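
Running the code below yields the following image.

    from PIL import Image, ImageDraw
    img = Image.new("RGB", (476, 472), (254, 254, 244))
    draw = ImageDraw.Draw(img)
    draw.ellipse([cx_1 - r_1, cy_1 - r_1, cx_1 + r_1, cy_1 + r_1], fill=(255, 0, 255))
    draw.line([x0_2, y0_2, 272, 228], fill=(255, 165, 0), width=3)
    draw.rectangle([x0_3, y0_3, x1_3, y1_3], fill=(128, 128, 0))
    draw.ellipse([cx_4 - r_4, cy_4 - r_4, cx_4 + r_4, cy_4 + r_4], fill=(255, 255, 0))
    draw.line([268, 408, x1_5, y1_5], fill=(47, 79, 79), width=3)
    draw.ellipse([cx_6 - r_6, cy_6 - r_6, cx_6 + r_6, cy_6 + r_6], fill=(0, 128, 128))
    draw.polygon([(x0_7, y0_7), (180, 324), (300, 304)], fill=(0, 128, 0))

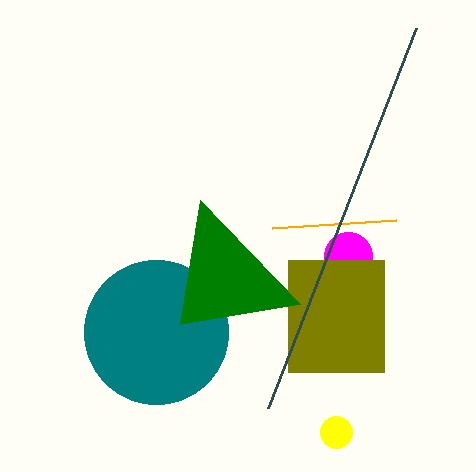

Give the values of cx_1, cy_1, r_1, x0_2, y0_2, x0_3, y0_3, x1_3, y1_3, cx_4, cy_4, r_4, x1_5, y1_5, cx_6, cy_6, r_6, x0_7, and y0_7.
cx_1 = 348, cy_1 = 256, r_1 = 24, x0_2 = 396, y0_2 = 220, x0_3 = 288, y0_3 = 260, x1_3 = 384, y1_3 = 372, cx_4 = 336, cy_4 = 432, r_4 = 16, x1_5 = 416, y1_5 = 28, cx_6 = 156, cy_6 = 332, r_6 = 72, x0_7 = 200, y0_7 = 200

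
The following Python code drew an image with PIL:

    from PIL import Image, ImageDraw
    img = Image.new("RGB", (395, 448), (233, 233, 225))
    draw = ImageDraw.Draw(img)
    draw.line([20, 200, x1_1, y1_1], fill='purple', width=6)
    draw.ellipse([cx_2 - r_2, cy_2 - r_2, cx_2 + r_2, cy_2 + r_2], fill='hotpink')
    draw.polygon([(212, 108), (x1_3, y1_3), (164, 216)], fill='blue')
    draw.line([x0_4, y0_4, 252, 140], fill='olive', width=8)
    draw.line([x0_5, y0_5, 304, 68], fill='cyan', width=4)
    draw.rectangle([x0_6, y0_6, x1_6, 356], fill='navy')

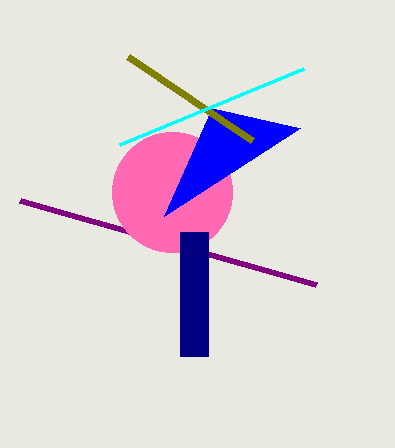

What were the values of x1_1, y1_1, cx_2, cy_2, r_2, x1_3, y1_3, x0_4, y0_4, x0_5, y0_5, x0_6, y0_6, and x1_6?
x1_1 = 316, y1_1 = 284, cx_2 = 172, cy_2 = 192, r_2 = 60, x1_3 = 300, y1_3 = 128, x0_4 = 128, y0_4 = 56, x0_5 = 120, y0_5 = 144, x0_6 = 180, y0_6 = 232, x1_6 = 208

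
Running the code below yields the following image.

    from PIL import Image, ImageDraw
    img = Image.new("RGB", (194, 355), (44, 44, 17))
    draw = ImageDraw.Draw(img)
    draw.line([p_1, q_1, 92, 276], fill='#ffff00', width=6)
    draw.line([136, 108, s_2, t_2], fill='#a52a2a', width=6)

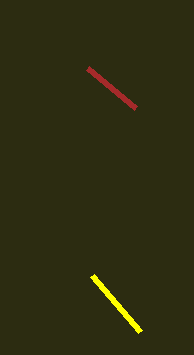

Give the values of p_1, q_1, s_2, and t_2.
p_1 = 140; q_1 = 332; s_2 = 88; t_2 = 68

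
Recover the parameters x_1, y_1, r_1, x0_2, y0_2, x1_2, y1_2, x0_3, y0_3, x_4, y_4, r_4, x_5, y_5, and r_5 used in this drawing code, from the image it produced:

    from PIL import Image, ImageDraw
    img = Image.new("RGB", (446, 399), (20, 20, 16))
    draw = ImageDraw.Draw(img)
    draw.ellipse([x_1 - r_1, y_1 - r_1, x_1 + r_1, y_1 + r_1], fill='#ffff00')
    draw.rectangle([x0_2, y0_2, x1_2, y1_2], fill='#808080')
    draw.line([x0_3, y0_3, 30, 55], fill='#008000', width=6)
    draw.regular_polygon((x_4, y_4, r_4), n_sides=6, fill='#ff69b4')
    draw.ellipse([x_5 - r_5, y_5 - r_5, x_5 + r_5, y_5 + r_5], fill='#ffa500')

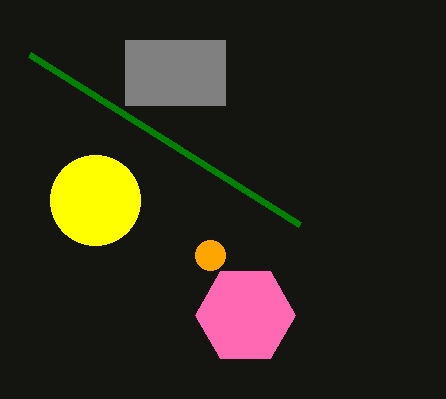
x_1 = 95
y_1 = 200
r_1 = 45
x0_2 = 125
y0_2 = 40
x1_2 = 225
y1_2 = 105
x0_3 = 300
y0_3 = 225
x_4 = 245
y_4 = 315
r_4 = 50
x_5 = 210
y_5 = 255
r_5 = 15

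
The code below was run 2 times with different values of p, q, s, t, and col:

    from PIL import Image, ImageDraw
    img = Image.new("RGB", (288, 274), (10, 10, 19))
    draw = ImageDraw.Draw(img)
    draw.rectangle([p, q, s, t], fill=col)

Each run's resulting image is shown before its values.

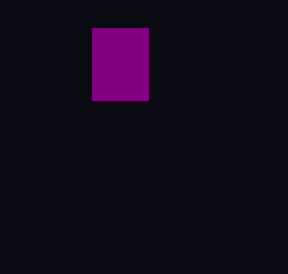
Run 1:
p = 92, q = 28, s = 148, t = 100, col = 'purple'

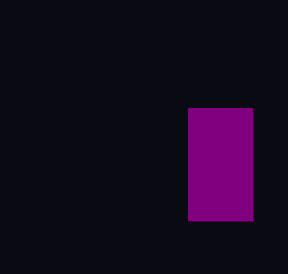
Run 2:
p = 188
q = 108
s = 252
t = 220
col = 'purple'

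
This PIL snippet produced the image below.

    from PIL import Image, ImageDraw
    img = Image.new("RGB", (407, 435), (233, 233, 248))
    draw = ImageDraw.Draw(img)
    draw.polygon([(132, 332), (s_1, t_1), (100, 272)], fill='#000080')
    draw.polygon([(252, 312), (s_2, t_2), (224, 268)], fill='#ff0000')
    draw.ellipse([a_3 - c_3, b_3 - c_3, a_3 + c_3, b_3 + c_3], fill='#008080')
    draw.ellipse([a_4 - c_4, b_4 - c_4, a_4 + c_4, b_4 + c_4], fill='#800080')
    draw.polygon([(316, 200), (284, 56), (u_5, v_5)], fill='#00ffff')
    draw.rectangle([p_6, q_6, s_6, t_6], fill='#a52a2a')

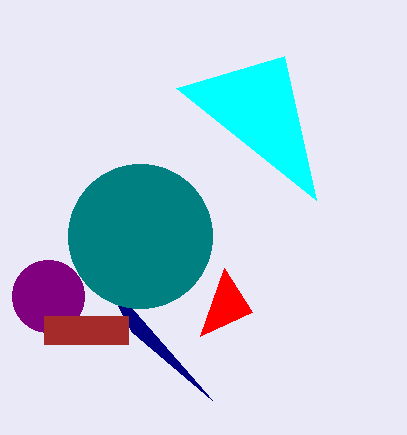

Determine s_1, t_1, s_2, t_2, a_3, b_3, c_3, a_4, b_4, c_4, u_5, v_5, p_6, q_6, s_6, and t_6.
s_1 = 212, t_1 = 400, s_2 = 200, t_2 = 336, a_3 = 140, b_3 = 236, c_3 = 72, a_4 = 48, b_4 = 296, c_4 = 36, u_5 = 176, v_5 = 88, p_6 = 44, q_6 = 316, s_6 = 128, t_6 = 344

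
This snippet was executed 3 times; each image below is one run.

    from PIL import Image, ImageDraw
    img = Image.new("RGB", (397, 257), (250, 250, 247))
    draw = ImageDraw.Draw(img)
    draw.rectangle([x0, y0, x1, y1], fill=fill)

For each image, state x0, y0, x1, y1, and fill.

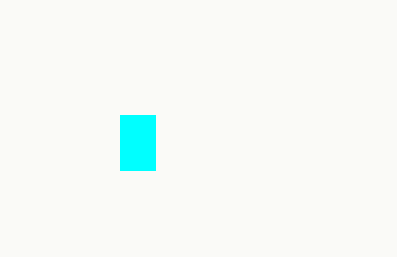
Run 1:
x0 = 120, y0 = 115, x1 = 155, y1 = 170, fill = 'cyan'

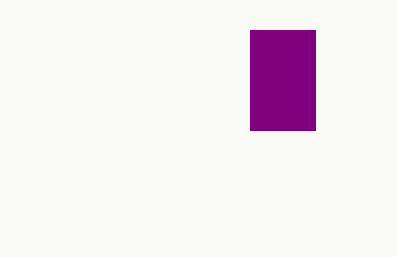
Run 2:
x0 = 250, y0 = 30, x1 = 315, y1 = 130, fill = 'purple'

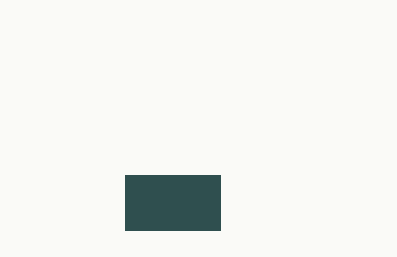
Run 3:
x0 = 125
y0 = 175
x1 = 220
y1 = 230
fill = 'darkslategray'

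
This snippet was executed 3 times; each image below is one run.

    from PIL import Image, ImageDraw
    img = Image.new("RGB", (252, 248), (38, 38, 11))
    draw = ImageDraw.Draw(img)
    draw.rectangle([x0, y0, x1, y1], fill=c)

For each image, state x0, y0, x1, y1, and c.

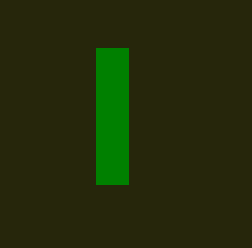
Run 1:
x0 = 96, y0 = 48, x1 = 128, y1 = 184, c = 'green'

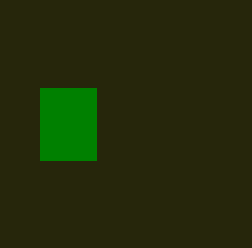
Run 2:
x0 = 40; y0 = 88; x1 = 96; y1 = 160; c = 'green'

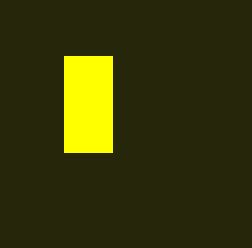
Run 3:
x0 = 64
y0 = 56
x1 = 112
y1 = 152
c = 'yellow'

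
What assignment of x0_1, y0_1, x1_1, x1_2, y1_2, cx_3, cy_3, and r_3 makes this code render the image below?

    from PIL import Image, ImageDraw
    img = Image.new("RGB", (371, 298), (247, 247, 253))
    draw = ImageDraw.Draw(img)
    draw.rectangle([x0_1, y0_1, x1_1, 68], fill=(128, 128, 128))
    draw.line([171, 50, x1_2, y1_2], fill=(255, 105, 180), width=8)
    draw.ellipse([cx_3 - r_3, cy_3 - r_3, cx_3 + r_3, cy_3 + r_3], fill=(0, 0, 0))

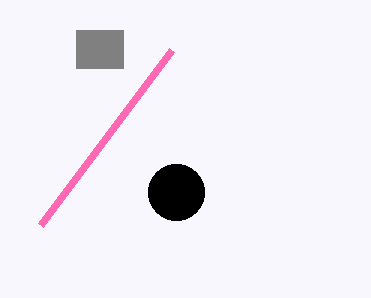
x0_1 = 76, y0_1 = 30, x1_1 = 123, x1_2 = 40, y1_2 = 225, cx_3 = 176, cy_3 = 192, r_3 = 28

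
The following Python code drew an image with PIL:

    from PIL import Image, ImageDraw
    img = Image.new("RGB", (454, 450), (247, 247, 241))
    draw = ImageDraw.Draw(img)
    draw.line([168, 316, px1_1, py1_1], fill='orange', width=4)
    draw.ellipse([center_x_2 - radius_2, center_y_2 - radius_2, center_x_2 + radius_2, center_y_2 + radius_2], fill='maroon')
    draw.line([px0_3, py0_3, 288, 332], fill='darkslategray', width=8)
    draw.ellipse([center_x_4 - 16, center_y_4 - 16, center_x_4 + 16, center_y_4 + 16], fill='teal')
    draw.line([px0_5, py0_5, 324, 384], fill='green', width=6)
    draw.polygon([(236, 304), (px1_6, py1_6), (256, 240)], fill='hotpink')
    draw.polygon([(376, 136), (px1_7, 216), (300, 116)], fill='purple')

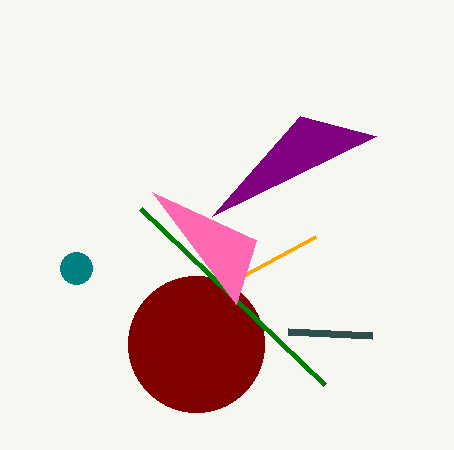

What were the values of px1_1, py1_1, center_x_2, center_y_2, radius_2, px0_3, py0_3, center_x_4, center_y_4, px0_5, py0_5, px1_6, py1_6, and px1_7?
px1_1 = 316; py1_1 = 236; center_x_2 = 196; center_y_2 = 344; radius_2 = 68; px0_3 = 372; py0_3 = 336; center_x_4 = 76; center_y_4 = 268; px0_5 = 140; py0_5 = 208; px1_6 = 152; py1_6 = 192; px1_7 = 212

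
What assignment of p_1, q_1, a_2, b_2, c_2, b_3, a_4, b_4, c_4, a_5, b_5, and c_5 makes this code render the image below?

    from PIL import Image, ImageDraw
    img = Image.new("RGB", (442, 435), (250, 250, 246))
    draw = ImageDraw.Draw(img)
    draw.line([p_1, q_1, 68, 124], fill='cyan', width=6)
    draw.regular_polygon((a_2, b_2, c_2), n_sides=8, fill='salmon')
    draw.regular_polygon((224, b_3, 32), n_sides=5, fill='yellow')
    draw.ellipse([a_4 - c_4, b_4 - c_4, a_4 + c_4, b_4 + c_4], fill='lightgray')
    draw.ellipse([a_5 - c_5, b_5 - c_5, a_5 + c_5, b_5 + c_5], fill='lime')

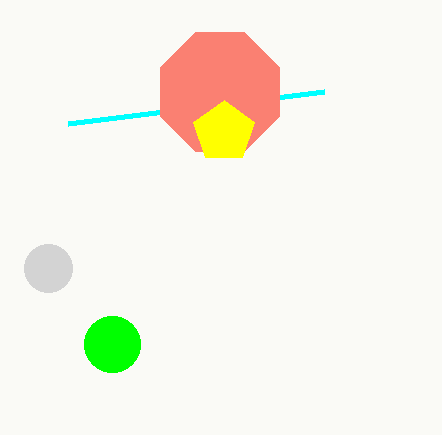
p_1 = 324, q_1 = 92, a_2 = 220, b_2 = 92, c_2 = 64, b_3 = 132, a_4 = 48, b_4 = 268, c_4 = 24, a_5 = 112, b_5 = 344, c_5 = 28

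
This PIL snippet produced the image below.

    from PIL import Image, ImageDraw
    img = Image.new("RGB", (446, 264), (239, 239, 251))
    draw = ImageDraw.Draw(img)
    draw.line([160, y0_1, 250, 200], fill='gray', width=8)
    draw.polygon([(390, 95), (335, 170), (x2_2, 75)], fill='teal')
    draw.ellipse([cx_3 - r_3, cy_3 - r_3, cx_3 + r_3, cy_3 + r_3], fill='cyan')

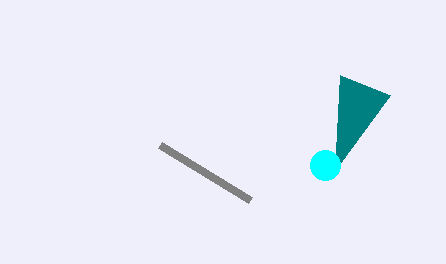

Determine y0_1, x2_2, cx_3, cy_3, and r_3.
y0_1 = 145
x2_2 = 340
cx_3 = 325
cy_3 = 165
r_3 = 15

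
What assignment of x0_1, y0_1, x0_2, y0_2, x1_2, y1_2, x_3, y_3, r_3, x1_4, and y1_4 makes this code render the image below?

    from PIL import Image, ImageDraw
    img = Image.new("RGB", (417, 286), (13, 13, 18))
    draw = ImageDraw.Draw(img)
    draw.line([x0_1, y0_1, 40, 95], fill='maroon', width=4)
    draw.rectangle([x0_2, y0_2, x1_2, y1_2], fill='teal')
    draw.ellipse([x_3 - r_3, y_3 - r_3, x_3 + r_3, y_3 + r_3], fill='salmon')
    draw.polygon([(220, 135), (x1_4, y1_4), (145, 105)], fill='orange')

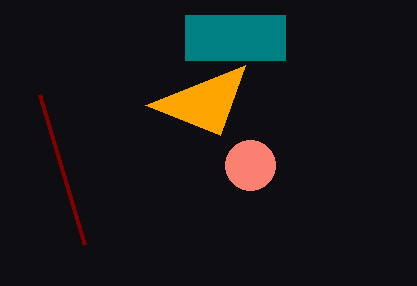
x0_1 = 85; y0_1 = 245; x0_2 = 185; y0_2 = 15; x1_2 = 285; y1_2 = 60; x_3 = 250; y_3 = 165; r_3 = 25; x1_4 = 245; y1_4 = 65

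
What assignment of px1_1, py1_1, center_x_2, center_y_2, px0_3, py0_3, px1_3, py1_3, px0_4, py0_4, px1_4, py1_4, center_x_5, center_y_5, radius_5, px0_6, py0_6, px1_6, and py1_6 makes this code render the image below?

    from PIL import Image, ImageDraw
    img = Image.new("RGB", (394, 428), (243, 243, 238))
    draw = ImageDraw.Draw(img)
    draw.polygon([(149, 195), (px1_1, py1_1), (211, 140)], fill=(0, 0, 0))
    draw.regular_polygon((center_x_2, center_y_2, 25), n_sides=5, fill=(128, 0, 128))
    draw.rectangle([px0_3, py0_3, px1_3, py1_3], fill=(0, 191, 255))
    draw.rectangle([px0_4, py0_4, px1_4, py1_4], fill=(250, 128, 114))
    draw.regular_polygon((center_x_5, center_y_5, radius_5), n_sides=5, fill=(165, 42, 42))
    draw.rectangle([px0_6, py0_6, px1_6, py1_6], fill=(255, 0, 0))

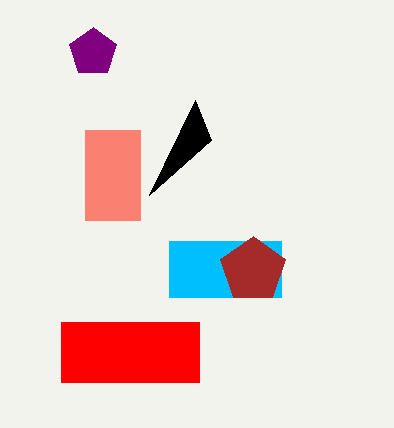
px1_1 = 195; py1_1 = 100; center_x_2 = 93; center_y_2 = 52; px0_3 = 169; py0_3 = 241; px1_3 = 281; py1_3 = 297; px0_4 = 85; py0_4 = 130; px1_4 = 140; py1_4 = 220; center_x_5 = 253; center_y_5 = 270; radius_5 = 34; px0_6 = 61; py0_6 = 322; px1_6 = 199; py1_6 = 382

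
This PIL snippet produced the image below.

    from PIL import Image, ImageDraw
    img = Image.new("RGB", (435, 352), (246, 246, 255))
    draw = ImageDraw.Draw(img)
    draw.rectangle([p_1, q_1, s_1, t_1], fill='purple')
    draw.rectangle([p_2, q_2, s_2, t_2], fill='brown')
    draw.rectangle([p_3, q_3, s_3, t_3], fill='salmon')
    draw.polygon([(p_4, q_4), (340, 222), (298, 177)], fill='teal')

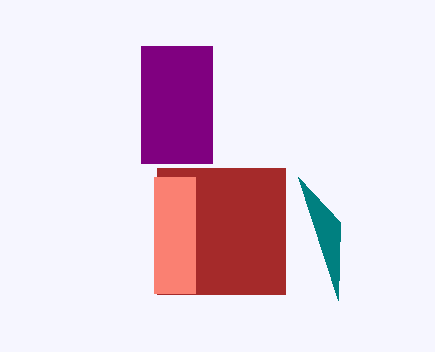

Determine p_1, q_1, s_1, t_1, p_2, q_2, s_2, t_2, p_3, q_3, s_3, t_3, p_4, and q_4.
p_1 = 141
q_1 = 46
s_1 = 212
t_1 = 163
p_2 = 157
q_2 = 168
s_2 = 285
t_2 = 294
p_3 = 154
q_3 = 177
s_3 = 195
t_3 = 293
p_4 = 338
q_4 = 300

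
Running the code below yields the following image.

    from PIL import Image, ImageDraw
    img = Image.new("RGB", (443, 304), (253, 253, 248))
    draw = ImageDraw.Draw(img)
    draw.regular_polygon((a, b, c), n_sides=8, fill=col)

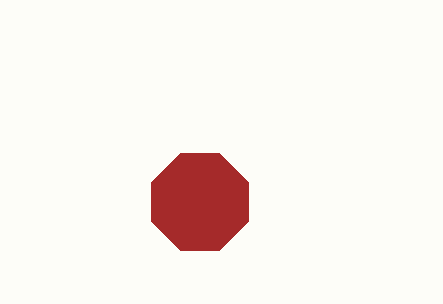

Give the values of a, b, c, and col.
a = 200, b = 202, c = 52, col = 'brown'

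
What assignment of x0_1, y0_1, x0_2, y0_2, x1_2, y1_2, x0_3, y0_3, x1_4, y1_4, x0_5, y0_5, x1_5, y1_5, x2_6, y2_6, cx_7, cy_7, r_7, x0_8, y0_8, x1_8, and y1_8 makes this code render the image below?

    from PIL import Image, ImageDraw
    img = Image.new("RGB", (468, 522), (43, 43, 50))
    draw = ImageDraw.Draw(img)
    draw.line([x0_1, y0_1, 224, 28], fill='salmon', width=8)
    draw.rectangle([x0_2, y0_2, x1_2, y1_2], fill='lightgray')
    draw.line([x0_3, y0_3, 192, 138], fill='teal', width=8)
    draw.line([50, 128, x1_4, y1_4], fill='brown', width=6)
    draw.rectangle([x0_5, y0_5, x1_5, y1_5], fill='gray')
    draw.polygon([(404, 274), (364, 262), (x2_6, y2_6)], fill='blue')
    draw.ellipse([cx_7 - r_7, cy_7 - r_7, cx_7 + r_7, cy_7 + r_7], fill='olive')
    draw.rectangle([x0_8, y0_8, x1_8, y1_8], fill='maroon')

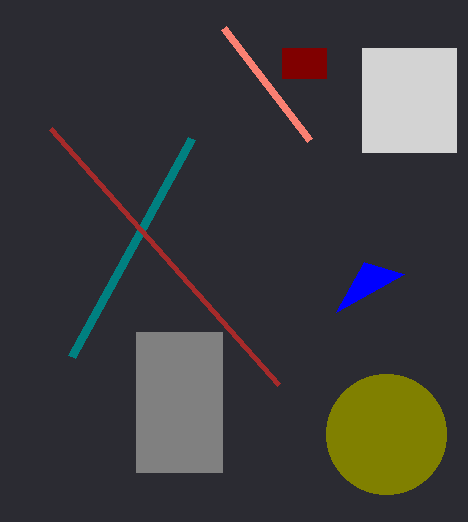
x0_1 = 310, y0_1 = 140, x0_2 = 362, y0_2 = 48, x1_2 = 456, y1_2 = 152, x0_3 = 72, y0_3 = 356, x1_4 = 278, y1_4 = 384, x0_5 = 136, y0_5 = 332, x1_5 = 222, y1_5 = 472, x2_6 = 336, y2_6 = 312, cx_7 = 386, cy_7 = 434, r_7 = 60, x0_8 = 282, y0_8 = 48, x1_8 = 326, y1_8 = 78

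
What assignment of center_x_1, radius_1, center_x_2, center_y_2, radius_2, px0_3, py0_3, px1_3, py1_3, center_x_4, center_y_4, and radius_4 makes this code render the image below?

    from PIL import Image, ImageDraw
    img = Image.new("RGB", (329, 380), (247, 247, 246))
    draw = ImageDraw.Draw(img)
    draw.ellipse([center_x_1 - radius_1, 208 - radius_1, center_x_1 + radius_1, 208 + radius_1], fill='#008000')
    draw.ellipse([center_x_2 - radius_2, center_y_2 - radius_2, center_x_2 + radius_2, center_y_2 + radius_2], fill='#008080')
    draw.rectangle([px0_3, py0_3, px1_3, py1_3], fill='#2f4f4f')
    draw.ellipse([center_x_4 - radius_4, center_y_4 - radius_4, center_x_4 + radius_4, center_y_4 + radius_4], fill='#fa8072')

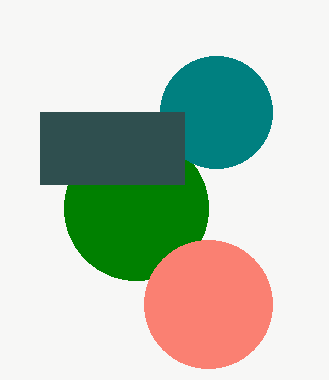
center_x_1 = 136, radius_1 = 72, center_x_2 = 216, center_y_2 = 112, radius_2 = 56, px0_3 = 40, py0_3 = 112, px1_3 = 184, py1_3 = 184, center_x_4 = 208, center_y_4 = 304, radius_4 = 64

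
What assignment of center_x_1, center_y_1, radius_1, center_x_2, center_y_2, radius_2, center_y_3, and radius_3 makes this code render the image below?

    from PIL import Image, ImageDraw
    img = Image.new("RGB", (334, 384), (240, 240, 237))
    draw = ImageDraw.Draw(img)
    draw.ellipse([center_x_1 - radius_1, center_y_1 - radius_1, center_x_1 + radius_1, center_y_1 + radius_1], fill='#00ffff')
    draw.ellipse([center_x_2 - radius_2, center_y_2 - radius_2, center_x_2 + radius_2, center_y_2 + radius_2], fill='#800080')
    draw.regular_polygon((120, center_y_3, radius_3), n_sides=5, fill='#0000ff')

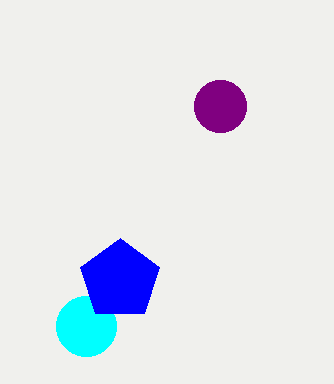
center_x_1 = 86; center_y_1 = 326; radius_1 = 30; center_x_2 = 220; center_y_2 = 106; radius_2 = 26; center_y_3 = 280; radius_3 = 42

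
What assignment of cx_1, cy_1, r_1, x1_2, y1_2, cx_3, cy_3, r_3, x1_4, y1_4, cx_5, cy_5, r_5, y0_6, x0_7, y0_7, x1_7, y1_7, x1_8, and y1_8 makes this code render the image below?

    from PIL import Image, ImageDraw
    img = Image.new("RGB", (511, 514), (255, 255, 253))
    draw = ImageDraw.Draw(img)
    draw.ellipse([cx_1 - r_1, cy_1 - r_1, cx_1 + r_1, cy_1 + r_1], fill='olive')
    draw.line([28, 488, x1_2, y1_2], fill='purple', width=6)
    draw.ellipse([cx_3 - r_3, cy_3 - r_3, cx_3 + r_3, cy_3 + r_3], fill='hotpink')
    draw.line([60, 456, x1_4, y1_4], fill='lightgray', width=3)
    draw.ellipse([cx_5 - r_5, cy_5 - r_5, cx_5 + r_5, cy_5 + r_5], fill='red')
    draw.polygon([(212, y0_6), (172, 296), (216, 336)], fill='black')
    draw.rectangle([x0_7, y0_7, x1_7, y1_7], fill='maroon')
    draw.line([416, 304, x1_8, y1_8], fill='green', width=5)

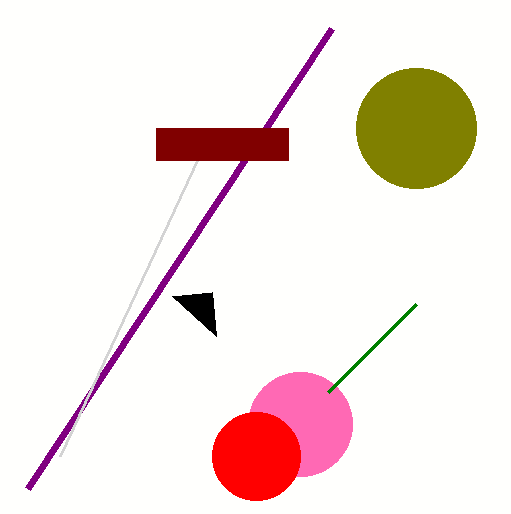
cx_1 = 416
cy_1 = 128
r_1 = 60
x1_2 = 332
y1_2 = 28
cx_3 = 300
cy_3 = 424
r_3 = 52
x1_4 = 212
y1_4 = 128
cx_5 = 256
cy_5 = 456
r_5 = 44
y0_6 = 292
x0_7 = 156
y0_7 = 128
x1_7 = 288
y1_7 = 160
x1_8 = 328
y1_8 = 392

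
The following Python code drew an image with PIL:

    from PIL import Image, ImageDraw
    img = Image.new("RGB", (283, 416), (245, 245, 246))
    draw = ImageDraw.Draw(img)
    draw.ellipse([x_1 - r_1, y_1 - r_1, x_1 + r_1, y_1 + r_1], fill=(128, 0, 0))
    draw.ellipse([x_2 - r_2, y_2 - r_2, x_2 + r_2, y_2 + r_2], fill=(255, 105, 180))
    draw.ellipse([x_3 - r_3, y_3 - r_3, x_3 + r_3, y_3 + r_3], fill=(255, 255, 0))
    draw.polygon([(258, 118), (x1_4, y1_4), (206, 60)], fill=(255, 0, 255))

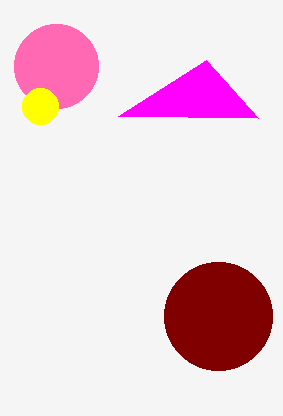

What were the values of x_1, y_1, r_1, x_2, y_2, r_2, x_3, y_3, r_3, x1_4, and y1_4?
x_1 = 218, y_1 = 316, r_1 = 54, x_2 = 56, y_2 = 66, r_2 = 42, x_3 = 40, y_3 = 106, r_3 = 18, x1_4 = 118, y1_4 = 116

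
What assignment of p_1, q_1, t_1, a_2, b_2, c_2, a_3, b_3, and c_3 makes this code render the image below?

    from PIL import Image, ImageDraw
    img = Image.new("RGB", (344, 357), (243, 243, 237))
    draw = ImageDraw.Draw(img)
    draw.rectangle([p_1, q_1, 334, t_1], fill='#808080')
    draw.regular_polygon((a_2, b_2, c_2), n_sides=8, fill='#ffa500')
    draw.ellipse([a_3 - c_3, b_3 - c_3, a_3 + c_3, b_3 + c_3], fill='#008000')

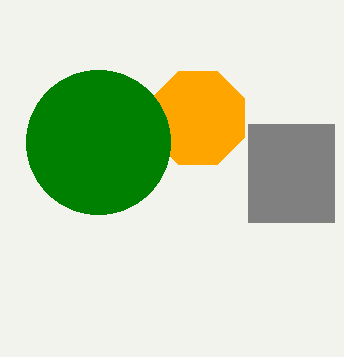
p_1 = 248; q_1 = 124; t_1 = 222; a_2 = 198; b_2 = 118; c_2 = 50; a_3 = 98; b_3 = 142; c_3 = 72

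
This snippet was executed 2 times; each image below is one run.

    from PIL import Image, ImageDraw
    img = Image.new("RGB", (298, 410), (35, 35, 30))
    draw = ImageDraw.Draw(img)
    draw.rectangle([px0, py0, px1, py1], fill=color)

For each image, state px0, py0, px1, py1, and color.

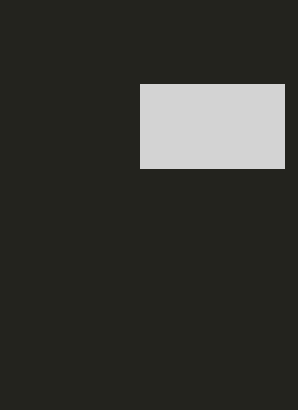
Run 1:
px0 = 140
py0 = 84
px1 = 284
py1 = 168
color = 'lightgray'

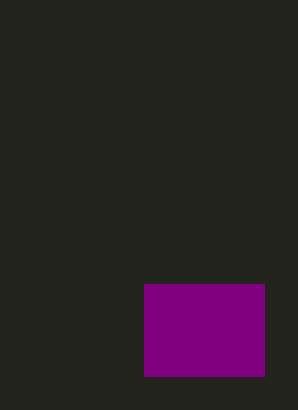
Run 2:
px0 = 144; py0 = 284; px1 = 264; py1 = 376; color = 'purple'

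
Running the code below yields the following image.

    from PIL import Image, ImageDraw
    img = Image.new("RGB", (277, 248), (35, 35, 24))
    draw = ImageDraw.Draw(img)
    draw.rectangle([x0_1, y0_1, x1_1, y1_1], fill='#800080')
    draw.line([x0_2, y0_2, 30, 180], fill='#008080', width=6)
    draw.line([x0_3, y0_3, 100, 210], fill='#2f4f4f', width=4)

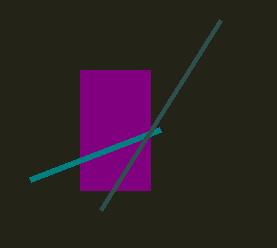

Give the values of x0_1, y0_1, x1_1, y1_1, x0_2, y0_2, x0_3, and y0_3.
x0_1 = 80; y0_1 = 70; x1_1 = 150; y1_1 = 190; x0_2 = 160; y0_2 = 130; x0_3 = 220; y0_3 = 20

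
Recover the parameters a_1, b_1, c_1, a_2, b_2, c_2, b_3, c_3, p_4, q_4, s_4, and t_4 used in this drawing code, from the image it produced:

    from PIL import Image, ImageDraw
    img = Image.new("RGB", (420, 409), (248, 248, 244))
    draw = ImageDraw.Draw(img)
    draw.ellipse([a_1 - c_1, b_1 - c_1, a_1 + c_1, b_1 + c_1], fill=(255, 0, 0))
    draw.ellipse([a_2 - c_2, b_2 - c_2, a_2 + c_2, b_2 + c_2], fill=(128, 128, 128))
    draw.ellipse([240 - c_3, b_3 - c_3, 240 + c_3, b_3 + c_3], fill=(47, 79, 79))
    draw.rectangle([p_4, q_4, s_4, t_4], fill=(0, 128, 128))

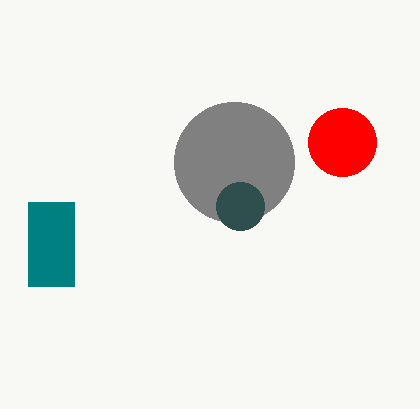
a_1 = 342, b_1 = 142, c_1 = 34, a_2 = 234, b_2 = 162, c_2 = 60, b_3 = 206, c_3 = 24, p_4 = 28, q_4 = 202, s_4 = 74, t_4 = 286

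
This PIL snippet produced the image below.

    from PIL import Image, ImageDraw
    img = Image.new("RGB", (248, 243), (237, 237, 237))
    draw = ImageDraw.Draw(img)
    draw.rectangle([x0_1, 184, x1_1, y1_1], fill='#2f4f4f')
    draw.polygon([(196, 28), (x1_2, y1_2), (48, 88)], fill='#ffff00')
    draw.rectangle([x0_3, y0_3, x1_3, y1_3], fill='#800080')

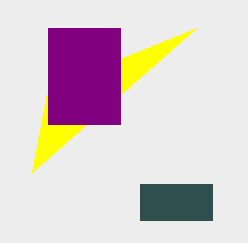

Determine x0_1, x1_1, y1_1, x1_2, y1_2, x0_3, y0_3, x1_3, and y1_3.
x0_1 = 140; x1_1 = 212; y1_1 = 220; x1_2 = 32; y1_2 = 172; x0_3 = 48; y0_3 = 28; x1_3 = 120; y1_3 = 124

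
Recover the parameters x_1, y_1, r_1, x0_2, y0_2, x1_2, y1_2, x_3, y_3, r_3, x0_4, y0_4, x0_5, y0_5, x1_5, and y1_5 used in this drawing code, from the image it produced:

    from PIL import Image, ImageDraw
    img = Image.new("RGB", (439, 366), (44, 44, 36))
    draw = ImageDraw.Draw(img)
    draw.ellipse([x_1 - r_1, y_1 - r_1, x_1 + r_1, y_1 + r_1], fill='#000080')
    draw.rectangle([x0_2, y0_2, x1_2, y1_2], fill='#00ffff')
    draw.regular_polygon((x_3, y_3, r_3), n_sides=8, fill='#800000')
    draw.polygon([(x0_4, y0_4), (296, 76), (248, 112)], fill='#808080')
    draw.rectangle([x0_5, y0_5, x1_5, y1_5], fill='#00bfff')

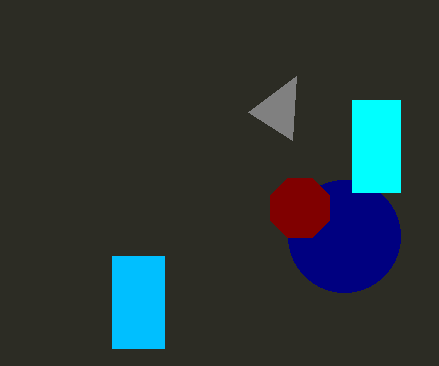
x_1 = 344; y_1 = 236; r_1 = 56; x0_2 = 352; y0_2 = 100; x1_2 = 400; y1_2 = 192; x_3 = 300; y_3 = 208; r_3 = 32; x0_4 = 292; y0_4 = 140; x0_5 = 112; y0_5 = 256; x1_5 = 164; y1_5 = 348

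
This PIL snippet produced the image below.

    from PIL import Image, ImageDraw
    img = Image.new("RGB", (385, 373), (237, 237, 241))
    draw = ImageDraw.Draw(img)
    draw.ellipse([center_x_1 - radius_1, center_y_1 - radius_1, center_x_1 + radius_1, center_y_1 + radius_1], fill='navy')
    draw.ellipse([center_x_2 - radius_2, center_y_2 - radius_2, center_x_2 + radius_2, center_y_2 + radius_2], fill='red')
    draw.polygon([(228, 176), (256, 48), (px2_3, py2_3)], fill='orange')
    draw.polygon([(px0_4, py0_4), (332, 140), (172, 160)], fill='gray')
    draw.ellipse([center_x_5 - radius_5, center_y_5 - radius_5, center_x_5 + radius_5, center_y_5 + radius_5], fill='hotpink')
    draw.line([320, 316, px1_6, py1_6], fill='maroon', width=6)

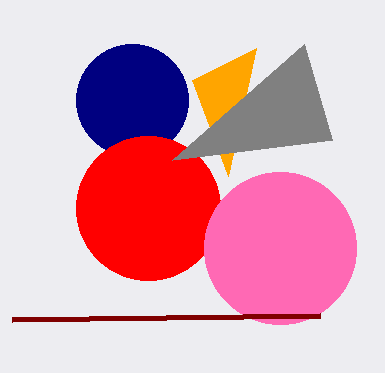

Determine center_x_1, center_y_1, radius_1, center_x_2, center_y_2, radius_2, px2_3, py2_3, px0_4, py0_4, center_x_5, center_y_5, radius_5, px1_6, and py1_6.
center_x_1 = 132, center_y_1 = 100, radius_1 = 56, center_x_2 = 148, center_y_2 = 208, radius_2 = 72, px2_3 = 192, py2_3 = 80, px0_4 = 304, py0_4 = 44, center_x_5 = 280, center_y_5 = 248, radius_5 = 76, px1_6 = 12, py1_6 = 320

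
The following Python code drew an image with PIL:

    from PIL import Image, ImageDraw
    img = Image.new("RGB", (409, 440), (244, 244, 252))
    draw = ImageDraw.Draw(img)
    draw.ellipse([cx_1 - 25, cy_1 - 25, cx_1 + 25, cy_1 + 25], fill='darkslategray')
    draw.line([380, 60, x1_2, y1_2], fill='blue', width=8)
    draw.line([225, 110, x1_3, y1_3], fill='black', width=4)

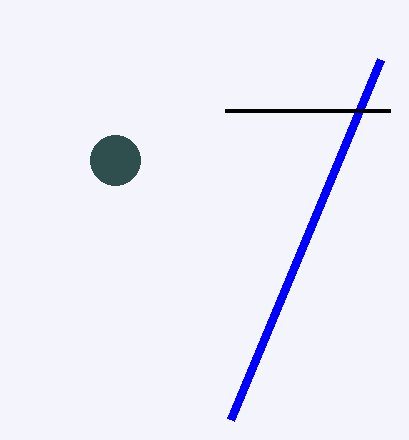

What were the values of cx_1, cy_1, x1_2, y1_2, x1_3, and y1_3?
cx_1 = 115, cy_1 = 160, x1_2 = 230, y1_2 = 420, x1_3 = 390, y1_3 = 110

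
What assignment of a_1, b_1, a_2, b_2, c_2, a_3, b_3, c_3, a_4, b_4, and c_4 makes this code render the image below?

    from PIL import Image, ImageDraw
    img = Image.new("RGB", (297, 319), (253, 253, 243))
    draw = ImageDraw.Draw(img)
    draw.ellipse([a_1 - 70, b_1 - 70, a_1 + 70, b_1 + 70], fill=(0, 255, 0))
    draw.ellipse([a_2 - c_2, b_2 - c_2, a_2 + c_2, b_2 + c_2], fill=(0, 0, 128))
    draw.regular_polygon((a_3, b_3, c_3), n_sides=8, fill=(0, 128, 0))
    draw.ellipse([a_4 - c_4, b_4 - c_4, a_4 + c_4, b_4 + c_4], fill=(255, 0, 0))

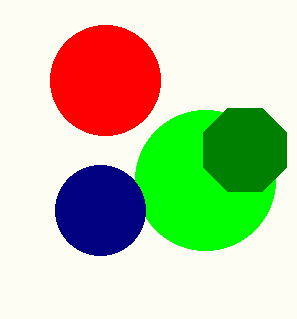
a_1 = 205, b_1 = 180, a_2 = 100, b_2 = 210, c_2 = 45, a_3 = 245, b_3 = 150, c_3 = 45, a_4 = 105, b_4 = 80, c_4 = 55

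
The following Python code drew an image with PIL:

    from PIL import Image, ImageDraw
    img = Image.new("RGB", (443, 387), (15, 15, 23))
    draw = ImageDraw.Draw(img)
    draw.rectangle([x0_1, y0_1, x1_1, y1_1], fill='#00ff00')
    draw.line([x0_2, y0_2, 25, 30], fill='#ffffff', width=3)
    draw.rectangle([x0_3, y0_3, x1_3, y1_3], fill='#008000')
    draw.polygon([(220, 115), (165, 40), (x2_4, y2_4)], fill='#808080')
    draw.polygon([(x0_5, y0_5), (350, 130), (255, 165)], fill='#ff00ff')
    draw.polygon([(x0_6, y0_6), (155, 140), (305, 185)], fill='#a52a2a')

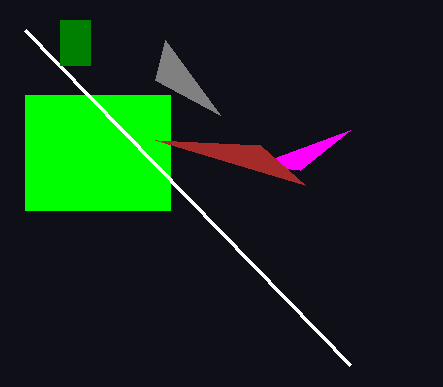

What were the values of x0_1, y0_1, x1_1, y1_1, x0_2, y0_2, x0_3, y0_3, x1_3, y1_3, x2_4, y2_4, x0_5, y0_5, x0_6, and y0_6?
x0_1 = 25, y0_1 = 95, x1_1 = 170, y1_1 = 210, x0_2 = 350, y0_2 = 365, x0_3 = 60, y0_3 = 20, x1_3 = 90, y1_3 = 65, x2_4 = 155, y2_4 = 80, x0_5 = 300, y0_5 = 170, x0_6 = 260, y0_6 = 145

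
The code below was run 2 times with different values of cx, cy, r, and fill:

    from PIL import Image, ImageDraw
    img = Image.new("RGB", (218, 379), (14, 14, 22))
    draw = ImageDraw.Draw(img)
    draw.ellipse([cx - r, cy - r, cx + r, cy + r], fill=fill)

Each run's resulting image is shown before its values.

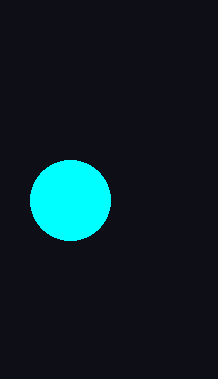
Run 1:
cx = 70
cy = 200
r = 40
fill = 'cyan'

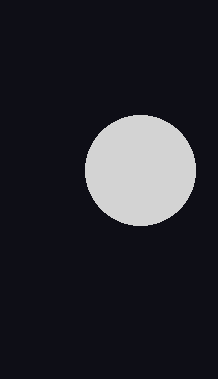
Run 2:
cx = 140, cy = 170, r = 55, fill = 'lightgray'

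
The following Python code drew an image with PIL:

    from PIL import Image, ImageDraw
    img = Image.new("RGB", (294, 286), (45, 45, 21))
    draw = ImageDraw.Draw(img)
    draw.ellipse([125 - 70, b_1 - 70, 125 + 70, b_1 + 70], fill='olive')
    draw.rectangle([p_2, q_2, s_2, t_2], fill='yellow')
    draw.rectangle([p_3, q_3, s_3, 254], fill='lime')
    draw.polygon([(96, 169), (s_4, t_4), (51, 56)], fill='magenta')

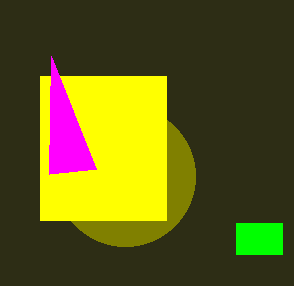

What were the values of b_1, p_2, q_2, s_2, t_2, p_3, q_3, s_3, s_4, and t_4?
b_1 = 176, p_2 = 40, q_2 = 76, s_2 = 166, t_2 = 220, p_3 = 236, q_3 = 223, s_3 = 282, s_4 = 49, t_4 = 174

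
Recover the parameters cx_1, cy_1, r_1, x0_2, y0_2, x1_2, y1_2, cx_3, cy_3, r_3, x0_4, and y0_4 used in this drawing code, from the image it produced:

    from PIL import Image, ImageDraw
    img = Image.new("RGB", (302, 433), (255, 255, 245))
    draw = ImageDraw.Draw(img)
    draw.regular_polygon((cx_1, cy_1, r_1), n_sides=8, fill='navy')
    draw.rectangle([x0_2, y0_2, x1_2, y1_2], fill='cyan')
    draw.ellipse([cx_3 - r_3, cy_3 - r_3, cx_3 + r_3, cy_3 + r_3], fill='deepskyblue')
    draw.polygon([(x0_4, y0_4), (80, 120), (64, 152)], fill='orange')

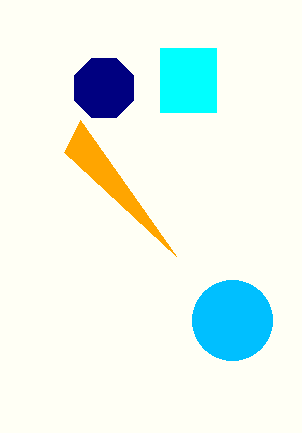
cx_1 = 104, cy_1 = 88, r_1 = 32, x0_2 = 160, y0_2 = 48, x1_2 = 216, y1_2 = 112, cx_3 = 232, cy_3 = 320, r_3 = 40, x0_4 = 176, y0_4 = 256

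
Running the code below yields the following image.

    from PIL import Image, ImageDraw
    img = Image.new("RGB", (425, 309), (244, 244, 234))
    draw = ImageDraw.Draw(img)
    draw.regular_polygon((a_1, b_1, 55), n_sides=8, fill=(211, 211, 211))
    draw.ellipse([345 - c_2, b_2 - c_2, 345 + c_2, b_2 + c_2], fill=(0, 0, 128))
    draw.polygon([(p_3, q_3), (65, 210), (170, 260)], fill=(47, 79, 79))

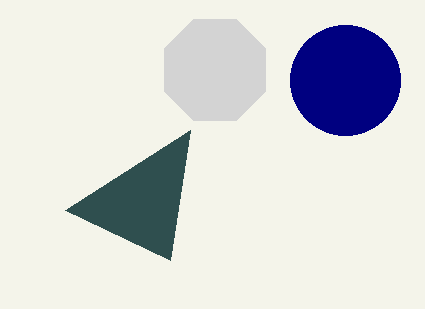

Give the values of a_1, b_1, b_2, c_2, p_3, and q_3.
a_1 = 215
b_1 = 70
b_2 = 80
c_2 = 55
p_3 = 190
q_3 = 130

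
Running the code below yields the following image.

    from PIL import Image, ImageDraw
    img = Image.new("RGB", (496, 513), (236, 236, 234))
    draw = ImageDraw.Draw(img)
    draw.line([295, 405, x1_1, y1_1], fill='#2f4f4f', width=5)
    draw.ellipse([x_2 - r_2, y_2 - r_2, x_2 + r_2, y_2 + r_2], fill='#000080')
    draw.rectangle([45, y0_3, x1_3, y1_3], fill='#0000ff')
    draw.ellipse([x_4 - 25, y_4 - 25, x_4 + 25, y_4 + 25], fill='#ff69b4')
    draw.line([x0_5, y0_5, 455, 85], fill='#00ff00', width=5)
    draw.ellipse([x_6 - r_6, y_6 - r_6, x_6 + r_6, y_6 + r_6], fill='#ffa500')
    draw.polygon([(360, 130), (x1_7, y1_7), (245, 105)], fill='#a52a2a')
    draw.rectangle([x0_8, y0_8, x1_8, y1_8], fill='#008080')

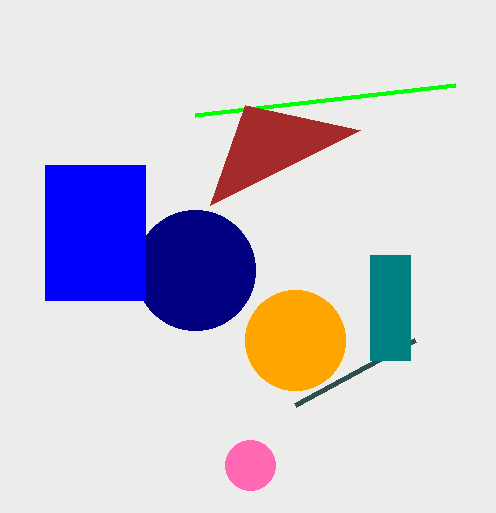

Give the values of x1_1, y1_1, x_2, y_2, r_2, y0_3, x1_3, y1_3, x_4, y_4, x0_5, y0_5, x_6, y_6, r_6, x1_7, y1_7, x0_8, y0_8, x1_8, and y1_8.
x1_1 = 415
y1_1 = 340
x_2 = 195
y_2 = 270
r_2 = 60
y0_3 = 165
x1_3 = 145
y1_3 = 300
x_4 = 250
y_4 = 465
x0_5 = 195
y0_5 = 115
x_6 = 295
y_6 = 340
r_6 = 50
x1_7 = 210
y1_7 = 205
x0_8 = 370
y0_8 = 255
x1_8 = 410
y1_8 = 360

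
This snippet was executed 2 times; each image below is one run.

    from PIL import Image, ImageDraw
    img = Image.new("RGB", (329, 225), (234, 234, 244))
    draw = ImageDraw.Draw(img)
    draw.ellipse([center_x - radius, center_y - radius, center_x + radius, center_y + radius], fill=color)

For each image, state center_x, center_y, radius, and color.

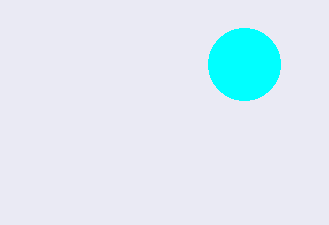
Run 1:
center_x = 244
center_y = 64
radius = 36
color = 'cyan'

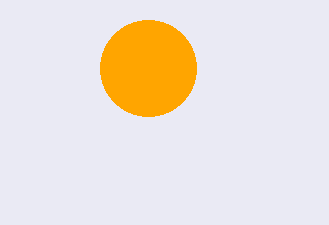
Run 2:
center_x = 148, center_y = 68, radius = 48, color = 'orange'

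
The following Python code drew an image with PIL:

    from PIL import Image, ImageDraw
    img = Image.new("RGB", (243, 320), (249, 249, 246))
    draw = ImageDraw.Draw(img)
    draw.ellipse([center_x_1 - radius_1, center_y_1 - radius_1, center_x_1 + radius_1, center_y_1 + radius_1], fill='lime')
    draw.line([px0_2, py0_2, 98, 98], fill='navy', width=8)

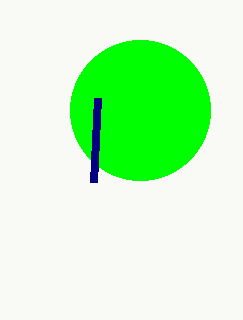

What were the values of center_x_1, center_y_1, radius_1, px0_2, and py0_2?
center_x_1 = 140; center_y_1 = 110; radius_1 = 70; px0_2 = 94; py0_2 = 182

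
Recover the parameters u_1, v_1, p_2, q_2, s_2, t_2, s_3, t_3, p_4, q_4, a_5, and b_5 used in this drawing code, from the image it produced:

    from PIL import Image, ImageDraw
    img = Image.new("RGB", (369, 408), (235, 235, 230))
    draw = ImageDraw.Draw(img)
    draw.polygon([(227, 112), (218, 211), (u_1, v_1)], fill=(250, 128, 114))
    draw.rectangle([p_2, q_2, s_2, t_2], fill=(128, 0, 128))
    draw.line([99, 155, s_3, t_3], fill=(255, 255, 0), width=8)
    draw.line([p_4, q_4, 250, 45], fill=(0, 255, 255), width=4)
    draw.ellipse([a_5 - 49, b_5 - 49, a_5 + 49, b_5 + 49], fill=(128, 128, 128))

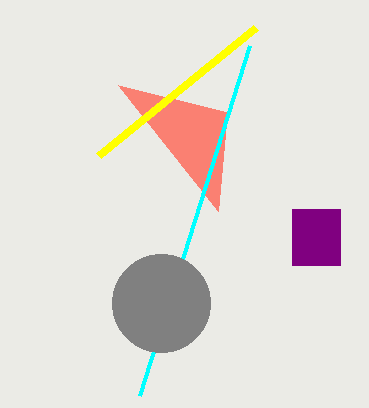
u_1 = 118
v_1 = 85
p_2 = 292
q_2 = 209
s_2 = 340
t_2 = 265
s_3 = 256
t_3 = 27
p_4 = 140
q_4 = 395
a_5 = 161
b_5 = 303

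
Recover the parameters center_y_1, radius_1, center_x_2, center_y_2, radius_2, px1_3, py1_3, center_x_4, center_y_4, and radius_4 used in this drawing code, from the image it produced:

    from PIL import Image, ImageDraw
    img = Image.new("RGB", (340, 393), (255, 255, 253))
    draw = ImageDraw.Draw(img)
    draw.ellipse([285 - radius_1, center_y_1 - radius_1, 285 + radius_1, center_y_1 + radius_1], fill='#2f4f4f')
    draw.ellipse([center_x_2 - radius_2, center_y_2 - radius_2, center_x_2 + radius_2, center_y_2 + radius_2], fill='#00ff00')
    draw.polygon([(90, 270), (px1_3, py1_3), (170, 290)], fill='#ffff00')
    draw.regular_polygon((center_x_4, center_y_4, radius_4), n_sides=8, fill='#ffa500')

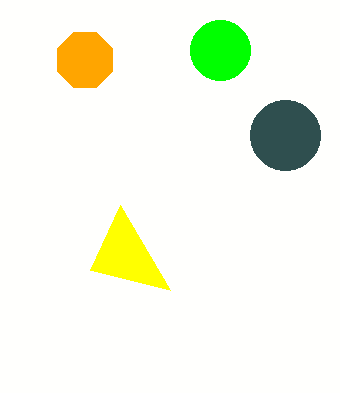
center_y_1 = 135, radius_1 = 35, center_x_2 = 220, center_y_2 = 50, radius_2 = 30, px1_3 = 120, py1_3 = 205, center_x_4 = 85, center_y_4 = 60, radius_4 = 30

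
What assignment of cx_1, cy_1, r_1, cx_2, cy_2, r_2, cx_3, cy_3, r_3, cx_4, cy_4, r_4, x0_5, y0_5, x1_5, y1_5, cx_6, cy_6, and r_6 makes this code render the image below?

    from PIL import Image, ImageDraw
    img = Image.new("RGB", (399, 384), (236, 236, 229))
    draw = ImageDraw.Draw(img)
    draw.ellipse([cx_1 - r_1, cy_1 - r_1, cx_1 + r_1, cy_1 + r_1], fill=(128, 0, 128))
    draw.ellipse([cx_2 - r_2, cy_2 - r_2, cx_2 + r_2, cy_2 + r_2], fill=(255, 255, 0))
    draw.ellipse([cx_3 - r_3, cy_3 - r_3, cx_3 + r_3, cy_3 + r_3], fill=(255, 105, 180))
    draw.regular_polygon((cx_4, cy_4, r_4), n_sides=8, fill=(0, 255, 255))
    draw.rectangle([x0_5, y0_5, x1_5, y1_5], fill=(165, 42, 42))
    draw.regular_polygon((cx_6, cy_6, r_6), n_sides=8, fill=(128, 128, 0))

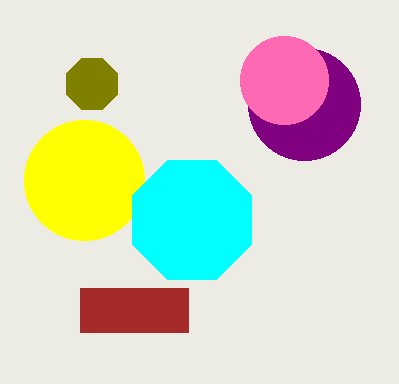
cx_1 = 304; cy_1 = 104; r_1 = 56; cx_2 = 84; cy_2 = 180; r_2 = 60; cx_3 = 284; cy_3 = 80; r_3 = 44; cx_4 = 192; cy_4 = 220; r_4 = 64; x0_5 = 80; y0_5 = 288; x1_5 = 188; y1_5 = 332; cx_6 = 92; cy_6 = 84; r_6 = 28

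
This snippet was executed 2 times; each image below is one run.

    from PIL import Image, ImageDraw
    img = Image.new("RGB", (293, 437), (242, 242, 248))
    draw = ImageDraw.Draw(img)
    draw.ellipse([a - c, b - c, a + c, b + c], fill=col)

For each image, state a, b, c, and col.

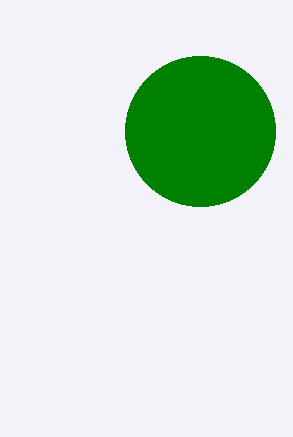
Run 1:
a = 200
b = 131
c = 75
col = 'green'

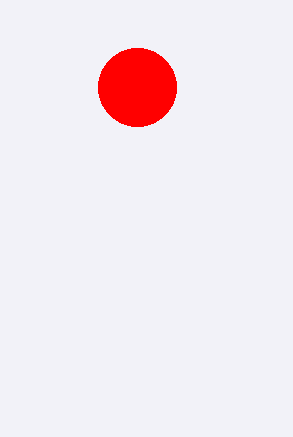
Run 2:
a = 137; b = 87; c = 39; col = 'red'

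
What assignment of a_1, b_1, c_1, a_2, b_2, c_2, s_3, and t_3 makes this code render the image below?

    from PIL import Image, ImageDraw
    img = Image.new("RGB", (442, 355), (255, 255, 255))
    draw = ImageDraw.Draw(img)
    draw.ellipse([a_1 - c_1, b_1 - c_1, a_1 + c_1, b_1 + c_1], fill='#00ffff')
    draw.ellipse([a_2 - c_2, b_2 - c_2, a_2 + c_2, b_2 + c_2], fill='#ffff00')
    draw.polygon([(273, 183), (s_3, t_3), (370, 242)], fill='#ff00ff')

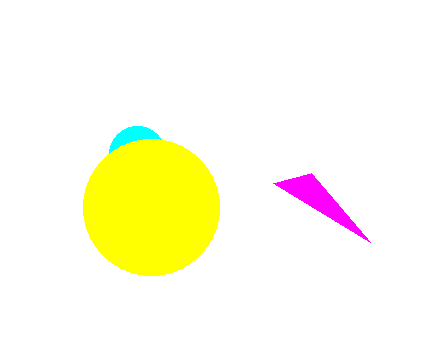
a_1 = 137, b_1 = 154, c_1 = 28, a_2 = 151, b_2 = 207, c_2 = 68, s_3 = 311, t_3 = 173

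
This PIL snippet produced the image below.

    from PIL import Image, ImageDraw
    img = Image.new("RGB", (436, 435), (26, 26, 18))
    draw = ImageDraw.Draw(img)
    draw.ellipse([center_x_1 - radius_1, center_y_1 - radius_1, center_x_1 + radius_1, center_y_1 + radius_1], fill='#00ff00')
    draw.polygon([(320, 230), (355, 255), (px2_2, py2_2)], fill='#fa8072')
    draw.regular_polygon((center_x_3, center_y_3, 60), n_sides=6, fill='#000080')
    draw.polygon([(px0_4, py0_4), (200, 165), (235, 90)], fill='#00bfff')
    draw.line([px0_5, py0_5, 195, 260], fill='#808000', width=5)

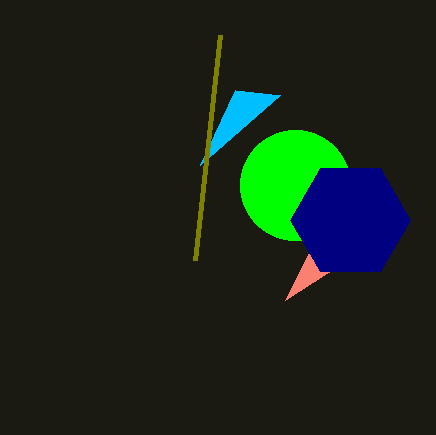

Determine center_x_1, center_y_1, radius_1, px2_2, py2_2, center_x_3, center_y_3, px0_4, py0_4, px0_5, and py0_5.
center_x_1 = 295; center_y_1 = 185; radius_1 = 55; px2_2 = 285; py2_2 = 300; center_x_3 = 350; center_y_3 = 220; px0_4 = 280; py0_4 = 95; px0_5 = 220; py0_5 = 35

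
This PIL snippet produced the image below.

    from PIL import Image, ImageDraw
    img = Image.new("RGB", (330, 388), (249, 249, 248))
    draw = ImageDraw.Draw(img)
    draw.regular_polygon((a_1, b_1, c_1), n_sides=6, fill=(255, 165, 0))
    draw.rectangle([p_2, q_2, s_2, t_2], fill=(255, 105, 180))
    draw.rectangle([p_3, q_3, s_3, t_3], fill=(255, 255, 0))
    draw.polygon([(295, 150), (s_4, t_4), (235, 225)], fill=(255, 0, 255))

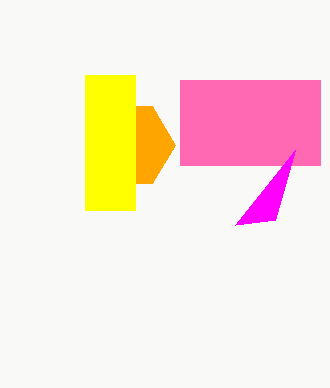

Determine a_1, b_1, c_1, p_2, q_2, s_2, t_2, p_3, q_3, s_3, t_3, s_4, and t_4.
a_1 = 130
b_1 = 145
c_1 = 45
p_2 = 180
q_2 = 80
s_2 = 320
t_2 = 165
p_3 = 85
q_3 = 75
s_3 = 135
t_3 = 210
s_4 = 275
t_4 = 220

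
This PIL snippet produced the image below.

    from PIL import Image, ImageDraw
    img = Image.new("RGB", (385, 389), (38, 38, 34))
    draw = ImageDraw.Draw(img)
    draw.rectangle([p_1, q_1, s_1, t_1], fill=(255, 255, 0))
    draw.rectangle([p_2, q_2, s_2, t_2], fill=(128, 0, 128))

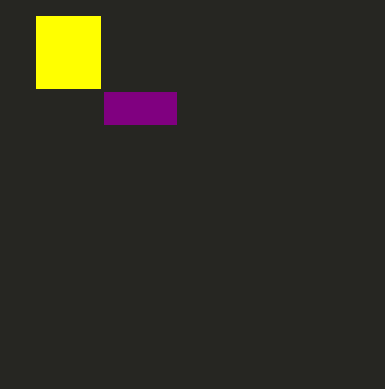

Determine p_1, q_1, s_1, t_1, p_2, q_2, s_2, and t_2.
p_1 = 36, q_1 = 16, s_1 = 100, t_1 = 88, p_2 = 104, q_2 = 92, s_2 = 176, t_2 = 124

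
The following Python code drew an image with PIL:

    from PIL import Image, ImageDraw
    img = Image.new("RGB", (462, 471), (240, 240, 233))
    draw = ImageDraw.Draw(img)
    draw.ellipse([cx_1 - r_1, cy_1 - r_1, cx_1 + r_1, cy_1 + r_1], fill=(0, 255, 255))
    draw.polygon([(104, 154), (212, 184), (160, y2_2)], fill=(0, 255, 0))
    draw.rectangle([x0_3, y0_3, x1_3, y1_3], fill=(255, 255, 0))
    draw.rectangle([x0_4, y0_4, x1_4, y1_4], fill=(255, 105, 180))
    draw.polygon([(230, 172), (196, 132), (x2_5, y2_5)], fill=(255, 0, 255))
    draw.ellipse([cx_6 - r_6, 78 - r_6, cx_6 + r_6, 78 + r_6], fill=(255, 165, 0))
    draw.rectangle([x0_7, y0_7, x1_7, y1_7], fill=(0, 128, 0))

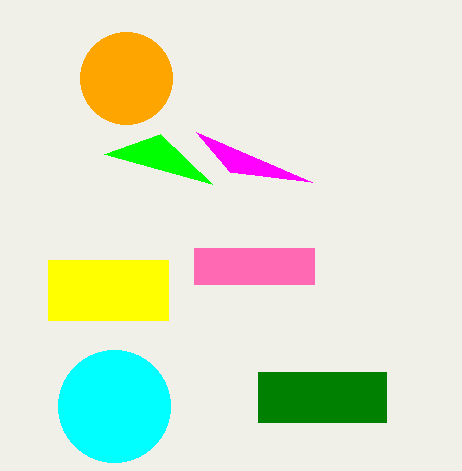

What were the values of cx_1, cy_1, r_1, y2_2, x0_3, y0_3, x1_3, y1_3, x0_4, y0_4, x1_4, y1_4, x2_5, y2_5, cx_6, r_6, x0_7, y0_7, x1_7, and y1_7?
cx_1 = 114
cy_1 = 406
r_1 = 56
y2_2 = 134
x0_3 = 48
y0_3 = 260
x1_3 = 168
y1_3 = 320
x0_4 = 194
y0_4 = 248
x1_4 = 314
y1_4 = 284
x2_5 = 312
y2_5 = 182
cx_6 = 126
r_6 = 46
x0_7 = 258
y0_7 = 372
x1_7 = 386
y1_7 = 422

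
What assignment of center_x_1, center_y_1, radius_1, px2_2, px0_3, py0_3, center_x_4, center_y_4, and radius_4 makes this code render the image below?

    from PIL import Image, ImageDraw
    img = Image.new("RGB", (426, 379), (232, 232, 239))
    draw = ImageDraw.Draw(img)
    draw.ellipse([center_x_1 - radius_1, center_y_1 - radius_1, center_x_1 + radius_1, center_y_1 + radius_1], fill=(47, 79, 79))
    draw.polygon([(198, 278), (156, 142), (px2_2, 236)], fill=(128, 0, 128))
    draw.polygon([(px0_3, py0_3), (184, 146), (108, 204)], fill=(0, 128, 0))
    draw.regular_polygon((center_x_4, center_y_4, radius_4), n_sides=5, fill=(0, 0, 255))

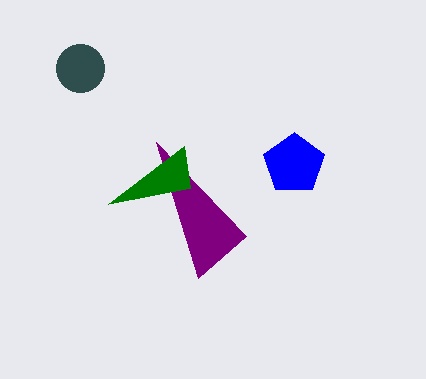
center_x_1 = 80, center_y_1 = 68, radius_1 = 24, px2_2 = 246, px0_3 = 190, py0_3 = 188, center_x_4 = 294, center_y_4 = 164, radius_4 = 32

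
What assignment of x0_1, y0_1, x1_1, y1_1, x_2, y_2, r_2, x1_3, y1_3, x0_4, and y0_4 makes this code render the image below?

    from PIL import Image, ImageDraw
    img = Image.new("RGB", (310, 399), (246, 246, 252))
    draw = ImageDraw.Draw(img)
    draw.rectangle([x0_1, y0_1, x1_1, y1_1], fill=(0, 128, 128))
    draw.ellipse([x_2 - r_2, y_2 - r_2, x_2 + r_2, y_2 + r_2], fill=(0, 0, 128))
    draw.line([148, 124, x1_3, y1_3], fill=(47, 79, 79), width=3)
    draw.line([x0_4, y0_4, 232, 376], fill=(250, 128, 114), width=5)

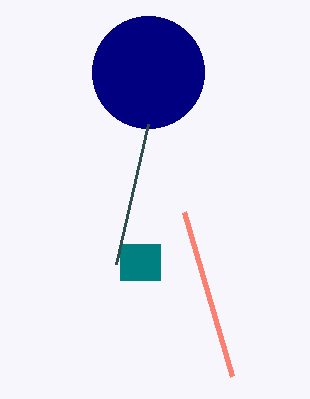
x0_1 = 120, y0_1 = 244, x1_1 = 160, y1_1 = 280, x_2 = 148, y_2 = 72, r_2 = 56, x1_3 = 116, y1_3 = 264, x0_4 = 184, y0_4 = 212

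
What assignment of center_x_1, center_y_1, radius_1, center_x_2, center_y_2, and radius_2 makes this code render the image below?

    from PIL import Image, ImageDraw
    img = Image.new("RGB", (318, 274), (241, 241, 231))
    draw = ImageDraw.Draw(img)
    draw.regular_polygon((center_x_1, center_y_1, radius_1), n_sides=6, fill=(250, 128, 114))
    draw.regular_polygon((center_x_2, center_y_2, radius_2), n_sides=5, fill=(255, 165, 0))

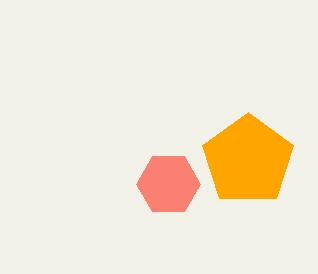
center_x_1 = 168; center_y_1 = 184; radius_1 = 32; center_x_2 = 248; center_y_2 = 160; radius_2 = 48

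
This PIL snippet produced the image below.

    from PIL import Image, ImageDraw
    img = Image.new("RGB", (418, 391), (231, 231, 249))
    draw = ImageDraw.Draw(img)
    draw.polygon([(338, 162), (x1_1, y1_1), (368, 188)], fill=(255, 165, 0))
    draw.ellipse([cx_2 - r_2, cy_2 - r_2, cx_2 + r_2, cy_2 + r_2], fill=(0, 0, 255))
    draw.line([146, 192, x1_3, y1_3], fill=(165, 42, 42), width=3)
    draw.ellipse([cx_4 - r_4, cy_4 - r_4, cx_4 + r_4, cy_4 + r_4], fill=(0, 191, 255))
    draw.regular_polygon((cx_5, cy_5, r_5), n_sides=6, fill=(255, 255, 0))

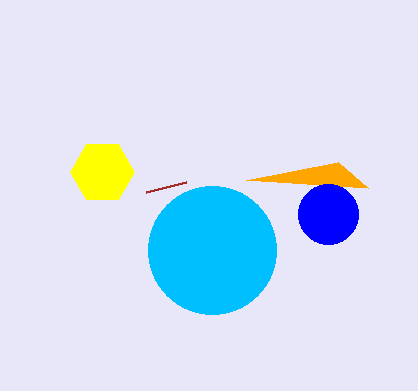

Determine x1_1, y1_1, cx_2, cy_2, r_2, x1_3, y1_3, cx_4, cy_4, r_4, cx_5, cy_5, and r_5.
x1_1 = 246, y1_1 = 180, cx_2 = 328, cy_2 = 214, r_2 = 30, x1_3 = 186, y1_3 = 182, cx_4 = 212, cy_4 = 250, r_4 = 64, cx_5 = 102, cy_5 = 172, r_5 = 32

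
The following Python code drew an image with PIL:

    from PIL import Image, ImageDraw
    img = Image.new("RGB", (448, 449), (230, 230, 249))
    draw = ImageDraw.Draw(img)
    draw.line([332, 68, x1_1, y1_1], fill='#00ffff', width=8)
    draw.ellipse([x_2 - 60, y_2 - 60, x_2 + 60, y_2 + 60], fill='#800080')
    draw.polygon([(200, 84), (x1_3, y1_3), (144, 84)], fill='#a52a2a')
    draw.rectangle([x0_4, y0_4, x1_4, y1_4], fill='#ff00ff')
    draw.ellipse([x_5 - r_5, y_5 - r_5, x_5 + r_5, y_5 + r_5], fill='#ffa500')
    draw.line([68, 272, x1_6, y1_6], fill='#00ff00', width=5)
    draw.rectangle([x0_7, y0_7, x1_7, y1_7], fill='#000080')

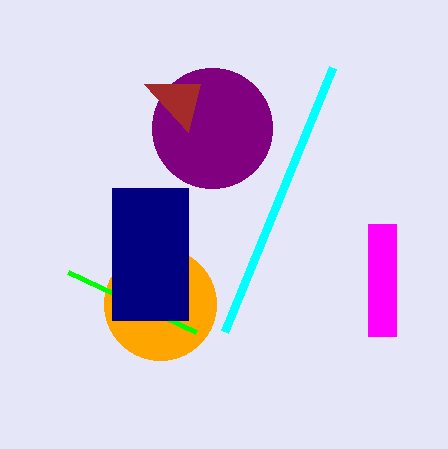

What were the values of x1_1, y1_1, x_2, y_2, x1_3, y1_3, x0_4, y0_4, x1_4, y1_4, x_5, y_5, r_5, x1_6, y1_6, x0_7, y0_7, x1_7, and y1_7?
x1_1 = 224, y1_1 = 332, x_2 = 212, y_2 = 128, x1_3 = 188, y1_3 = 132, x0_4 = 368, y0_4 = 224, x1_4 = 396, y1_4 = 336, x_5 = 160, y_5 = 304, r_5 = 56, x1_6 = 196, y1_6 = 332, x0_7 = 112, y0_7 = 188, x1_7 = 188, y1_7 = 320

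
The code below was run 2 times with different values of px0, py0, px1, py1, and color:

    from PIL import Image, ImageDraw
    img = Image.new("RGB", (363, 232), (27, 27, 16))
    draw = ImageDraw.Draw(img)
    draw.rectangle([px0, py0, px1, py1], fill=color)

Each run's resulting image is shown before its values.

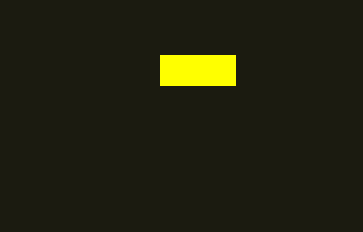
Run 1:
px0 = 160
py0 = 55
px1 = 235
py1 = 85
color = 'yellow'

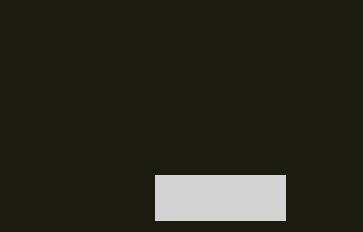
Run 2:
px0 = 155, py0 = 175, px1 = 285, py1 = 220, color = 'lightgray'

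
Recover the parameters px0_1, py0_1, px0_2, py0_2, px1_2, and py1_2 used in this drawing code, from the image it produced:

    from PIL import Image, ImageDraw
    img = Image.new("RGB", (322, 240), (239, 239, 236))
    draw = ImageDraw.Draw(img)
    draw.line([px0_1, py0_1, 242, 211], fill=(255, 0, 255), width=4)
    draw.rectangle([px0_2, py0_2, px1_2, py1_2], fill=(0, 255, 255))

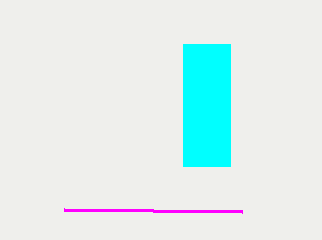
px0_1 = 64, py0_1 = 209, px0_2 = 183, py0_2 = 44, px1_2 = 230, py1_2 = 166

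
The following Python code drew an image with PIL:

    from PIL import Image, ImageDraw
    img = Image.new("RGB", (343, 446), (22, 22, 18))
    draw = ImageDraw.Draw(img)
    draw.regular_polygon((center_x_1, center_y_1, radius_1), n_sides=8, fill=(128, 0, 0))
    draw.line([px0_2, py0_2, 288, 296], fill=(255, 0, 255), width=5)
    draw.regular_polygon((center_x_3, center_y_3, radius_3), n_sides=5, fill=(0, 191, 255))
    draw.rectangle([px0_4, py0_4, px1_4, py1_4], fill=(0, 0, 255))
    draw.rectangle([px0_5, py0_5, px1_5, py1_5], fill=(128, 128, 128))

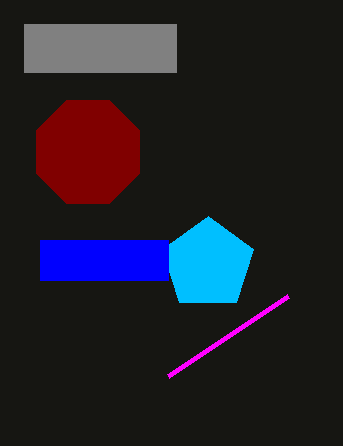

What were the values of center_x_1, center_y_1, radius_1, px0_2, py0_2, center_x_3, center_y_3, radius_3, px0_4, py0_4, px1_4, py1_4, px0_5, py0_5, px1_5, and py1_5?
center_x_1 = 88
center_y_1 = 152
radius_1 = 56
px0_2 = 168
py0_2 = 376
center_x_3 = 208
center_y_3 = 264
radius_3 = 48
px0_4 = 40
py0_4 = 240
px1_4 = 168
py1_4 = 280
px0_5 = 24
py0_5 = 24
px1_5 = 176
py1_5 = 72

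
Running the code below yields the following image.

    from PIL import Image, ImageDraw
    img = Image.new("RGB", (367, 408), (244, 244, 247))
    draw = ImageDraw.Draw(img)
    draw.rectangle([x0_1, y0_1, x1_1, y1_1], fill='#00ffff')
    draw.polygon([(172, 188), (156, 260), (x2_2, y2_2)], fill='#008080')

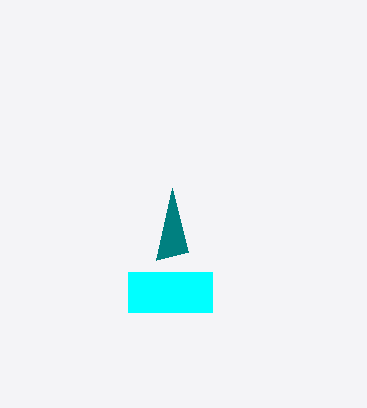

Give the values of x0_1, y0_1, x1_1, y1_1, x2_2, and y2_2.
x0_1 = 128; y0_1 = 272; x1_1 = 212; y1_1 = 312; x2_2 = 188; y2_2 = 252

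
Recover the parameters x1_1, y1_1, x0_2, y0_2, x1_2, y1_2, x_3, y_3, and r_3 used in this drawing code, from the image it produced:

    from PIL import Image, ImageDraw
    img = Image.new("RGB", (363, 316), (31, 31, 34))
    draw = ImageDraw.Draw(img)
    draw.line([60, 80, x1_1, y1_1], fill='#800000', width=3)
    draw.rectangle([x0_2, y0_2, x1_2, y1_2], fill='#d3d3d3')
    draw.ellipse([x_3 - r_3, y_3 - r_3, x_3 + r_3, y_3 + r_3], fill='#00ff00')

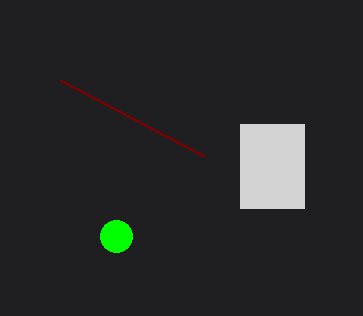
x1_1 = 204, y1_1 = 156, x0_2 = 240, y0_2 = 124, x1_2 = 304, y1_2 = 208, x_3 = 116, y_3 = 236, r_3 = 16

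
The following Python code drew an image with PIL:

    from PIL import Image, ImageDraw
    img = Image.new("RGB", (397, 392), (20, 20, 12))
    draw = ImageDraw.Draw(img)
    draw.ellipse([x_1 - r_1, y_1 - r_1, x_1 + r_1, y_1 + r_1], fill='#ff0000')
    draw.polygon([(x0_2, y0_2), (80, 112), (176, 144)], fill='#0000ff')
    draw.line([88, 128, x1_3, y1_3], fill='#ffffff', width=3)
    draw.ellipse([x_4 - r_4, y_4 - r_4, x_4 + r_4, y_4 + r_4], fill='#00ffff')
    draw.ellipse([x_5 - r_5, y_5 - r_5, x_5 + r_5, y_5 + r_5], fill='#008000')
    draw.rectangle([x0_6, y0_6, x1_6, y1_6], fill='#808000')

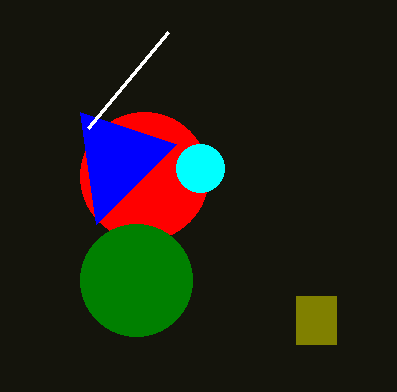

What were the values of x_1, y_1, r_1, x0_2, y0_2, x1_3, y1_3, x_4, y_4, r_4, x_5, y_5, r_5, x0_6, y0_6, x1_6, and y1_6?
x_1 = 144; y_1 = 176; r_1 = 64; x0_2 = 96; y0_2 = 224; x1_3 = 168; y1_3 = 32; x_4 = 200; y_4 = 168; r_4 = 24; x_5 = 136; y_5 = 280; r_5 = 56; x0_6 = 296; y0_6 = 296; x1_6 = 336; y1_6 = 344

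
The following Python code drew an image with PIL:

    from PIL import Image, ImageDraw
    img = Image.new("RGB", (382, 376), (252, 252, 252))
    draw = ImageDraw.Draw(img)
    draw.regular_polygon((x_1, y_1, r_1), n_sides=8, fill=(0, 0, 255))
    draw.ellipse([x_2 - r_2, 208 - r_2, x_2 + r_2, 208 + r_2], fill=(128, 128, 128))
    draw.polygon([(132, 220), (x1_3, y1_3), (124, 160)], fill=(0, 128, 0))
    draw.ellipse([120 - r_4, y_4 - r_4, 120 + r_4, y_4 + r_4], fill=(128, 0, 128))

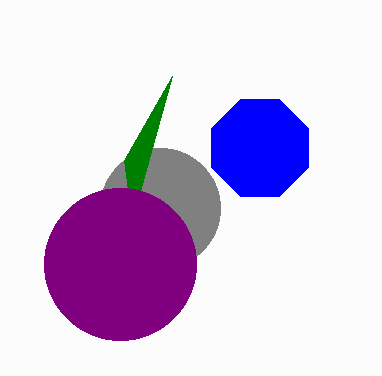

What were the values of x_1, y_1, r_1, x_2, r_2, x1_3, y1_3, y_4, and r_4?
x_1 = 260; y_1 = 148; r_1 = 52; x_2 = 160; r_2 = 60; x1_3 = 172; y1_3 = 76; y_4 = 264; r_4 = 76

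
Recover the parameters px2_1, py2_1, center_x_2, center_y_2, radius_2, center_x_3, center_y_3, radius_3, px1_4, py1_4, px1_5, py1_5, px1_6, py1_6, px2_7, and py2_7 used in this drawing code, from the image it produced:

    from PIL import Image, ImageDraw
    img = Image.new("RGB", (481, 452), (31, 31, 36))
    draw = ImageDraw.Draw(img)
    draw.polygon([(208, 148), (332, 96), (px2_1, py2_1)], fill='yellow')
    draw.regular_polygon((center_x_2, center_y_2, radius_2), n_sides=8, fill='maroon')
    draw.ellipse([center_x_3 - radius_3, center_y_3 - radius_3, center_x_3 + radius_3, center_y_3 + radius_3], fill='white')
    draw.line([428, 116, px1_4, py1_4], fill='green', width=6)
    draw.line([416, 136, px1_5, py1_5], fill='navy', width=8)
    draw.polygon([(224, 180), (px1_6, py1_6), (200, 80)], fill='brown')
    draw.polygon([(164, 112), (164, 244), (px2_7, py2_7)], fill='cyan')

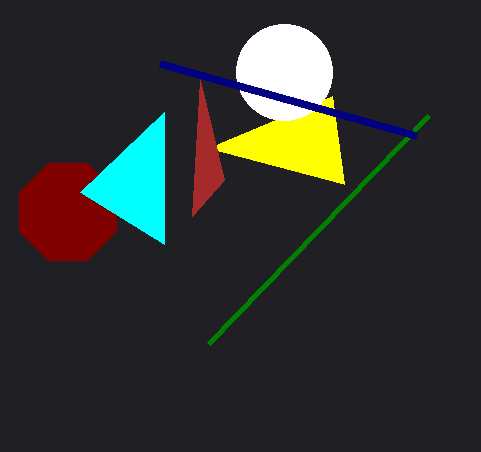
px2_1 = 344, py2_1 = 184, center_x_2 = 68, center_y_2 = 212, radius_2 = 52, center_x_3 = 284, center_y_3 = 72, radius_3 = 48, px1_4 = 208, py1_4 = 344, px1_5 = 160, py1_5 = 64, px1_6 = 192, py1_6 = 216, px2_7 = 80, py2_7 = 192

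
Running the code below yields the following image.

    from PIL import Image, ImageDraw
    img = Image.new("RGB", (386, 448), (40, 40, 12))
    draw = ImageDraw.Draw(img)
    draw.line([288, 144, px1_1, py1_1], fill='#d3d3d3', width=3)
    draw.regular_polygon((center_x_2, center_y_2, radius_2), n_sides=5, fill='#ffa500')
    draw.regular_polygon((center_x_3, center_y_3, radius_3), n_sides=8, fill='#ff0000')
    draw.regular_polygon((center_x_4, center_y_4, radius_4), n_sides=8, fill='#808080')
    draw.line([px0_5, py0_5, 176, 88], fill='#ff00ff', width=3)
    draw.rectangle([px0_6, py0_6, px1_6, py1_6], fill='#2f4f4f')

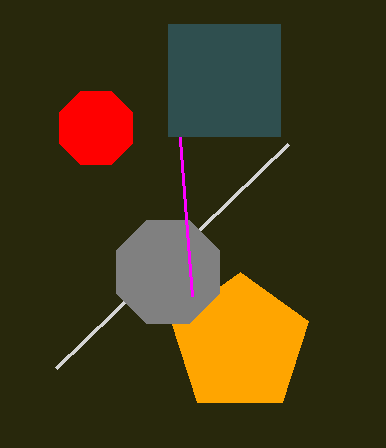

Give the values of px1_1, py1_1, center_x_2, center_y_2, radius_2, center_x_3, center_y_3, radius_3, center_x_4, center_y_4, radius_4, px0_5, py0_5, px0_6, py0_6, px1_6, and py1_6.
px1_1 = 56; py1_1 = 368; center_x_2 = 240; center_y_2 = 344; radius_2 = 72; center_x_3 = 96; center_y_3 = 128; radius_3 = 40; center_x_4 = 168; center_y_4 = 272; radius_4 = 56; px0_5 = 192; py0_5 = 296; px0_6 = 168; py0_6 = 24; px1_6 = 280; py1_6 = 136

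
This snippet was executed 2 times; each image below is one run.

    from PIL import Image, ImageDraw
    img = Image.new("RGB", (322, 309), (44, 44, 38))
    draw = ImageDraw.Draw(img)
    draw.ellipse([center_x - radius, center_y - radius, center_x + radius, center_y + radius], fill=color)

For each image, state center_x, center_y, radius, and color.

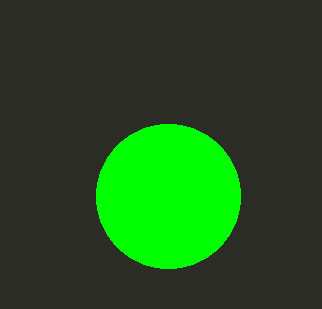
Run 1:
center_x = 168
center_y = 196
radius = 72
color = 'lime'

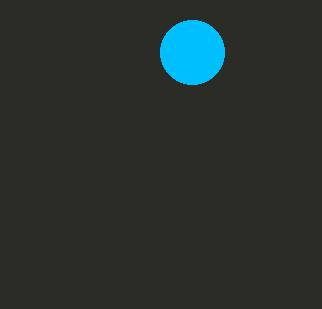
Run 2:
center_x = 192
center_y = 52
radius = 32
color = 'deepskyblue'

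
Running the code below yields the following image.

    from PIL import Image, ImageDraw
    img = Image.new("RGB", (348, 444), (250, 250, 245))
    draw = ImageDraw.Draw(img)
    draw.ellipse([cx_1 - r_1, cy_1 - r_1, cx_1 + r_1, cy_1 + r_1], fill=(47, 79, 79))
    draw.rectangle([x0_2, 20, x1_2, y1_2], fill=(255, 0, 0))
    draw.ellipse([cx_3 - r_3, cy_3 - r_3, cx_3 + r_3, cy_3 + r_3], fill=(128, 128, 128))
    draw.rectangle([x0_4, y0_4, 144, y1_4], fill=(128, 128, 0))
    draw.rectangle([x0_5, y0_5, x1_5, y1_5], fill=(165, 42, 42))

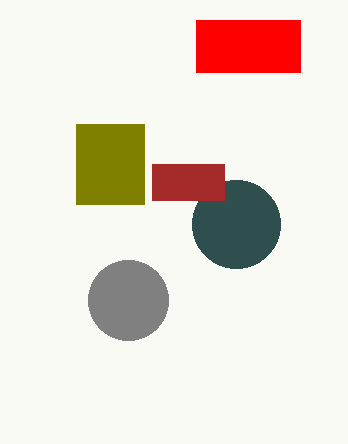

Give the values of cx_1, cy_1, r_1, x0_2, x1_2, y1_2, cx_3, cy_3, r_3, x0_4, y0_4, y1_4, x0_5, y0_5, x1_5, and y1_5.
cx_1 = 236, cy_1 = 224, r_1 = 44, x0_2 = 196, x1_2 = 300, y1_2 = 72, cx_3 = 128, cy_3 = 300, r_3 = 40, x0_4 = 76, y0_4 = 124, y1_4 = 204, x0_5 = 152, y0_5 = 164, x1_5 = 224, y1_5 = 200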